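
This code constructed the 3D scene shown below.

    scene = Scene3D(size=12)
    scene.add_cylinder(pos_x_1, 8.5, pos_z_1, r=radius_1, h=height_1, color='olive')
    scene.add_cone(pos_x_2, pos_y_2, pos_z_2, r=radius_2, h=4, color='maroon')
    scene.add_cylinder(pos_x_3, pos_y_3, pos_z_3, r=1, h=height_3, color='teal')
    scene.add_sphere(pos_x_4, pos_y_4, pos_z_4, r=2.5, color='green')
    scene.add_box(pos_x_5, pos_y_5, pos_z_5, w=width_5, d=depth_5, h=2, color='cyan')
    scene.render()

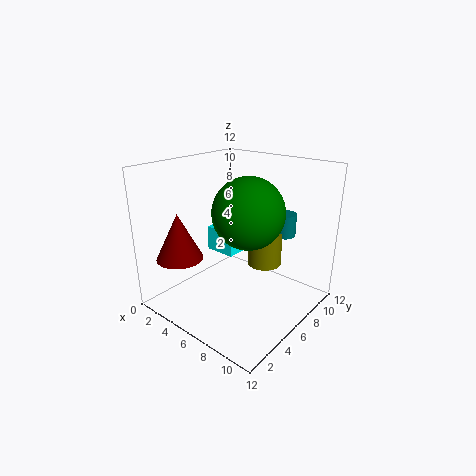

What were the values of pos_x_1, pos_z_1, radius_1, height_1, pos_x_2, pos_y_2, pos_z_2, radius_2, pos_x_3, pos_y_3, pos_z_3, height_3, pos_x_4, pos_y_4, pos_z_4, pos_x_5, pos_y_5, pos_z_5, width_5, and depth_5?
pos_x_1 = 7
pos_z_1 = 3
radius_1 = 1.5
height_1 = 3
pos_x_2 = 2
pos_y_2 = 3
pos_z_2 = 4
radius_2 = 2
pos_x_3 = 8
pos_y_3 = 10
pos_z_3 = 5.5
height_3 = 2
pos_x_4 = 9
pos_y_4 = 3.5
pos_z_4 = 9.5
pos_x_5 = 4
pos_y_5 = 4.5
pos_z_5 = 5
width_5 = 2.5
depth_5 = 2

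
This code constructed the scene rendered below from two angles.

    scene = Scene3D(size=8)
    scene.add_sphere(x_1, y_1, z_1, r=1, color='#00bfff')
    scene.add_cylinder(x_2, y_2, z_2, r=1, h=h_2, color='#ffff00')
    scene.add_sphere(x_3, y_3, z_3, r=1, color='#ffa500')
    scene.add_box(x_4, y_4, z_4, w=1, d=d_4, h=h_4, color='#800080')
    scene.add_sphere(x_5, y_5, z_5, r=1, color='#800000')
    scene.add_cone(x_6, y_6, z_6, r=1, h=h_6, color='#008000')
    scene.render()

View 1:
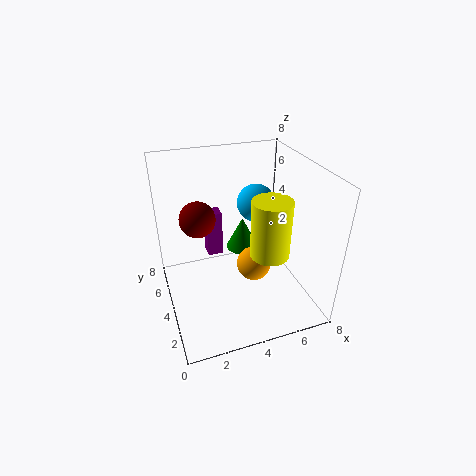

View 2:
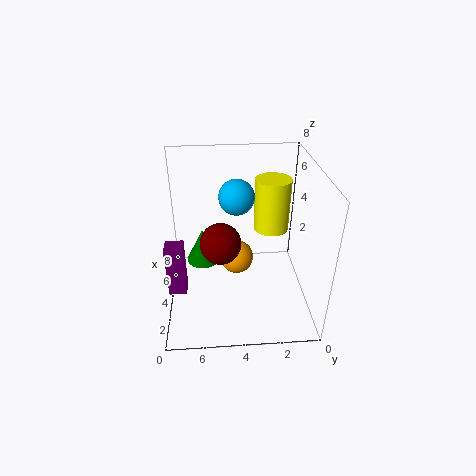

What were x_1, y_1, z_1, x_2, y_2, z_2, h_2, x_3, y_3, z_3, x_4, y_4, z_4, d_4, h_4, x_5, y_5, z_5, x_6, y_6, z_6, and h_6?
x_1 = 5; y_1 = 4; z_1 = 6; x_2 = 5; y_2 = 2; z_2 = 4; h_2 = 3; x_3 = 5; y_3 = 4; z_3 = 2; x_4 = 3; y_4 = 7; z_4 = 1; d_4 = 1; h_4 = 3; x_5 = 2; y_5 = 5; z_5 = 5; x_6 = 5; y_6 = 6; z_6 = 2; h_6 = 2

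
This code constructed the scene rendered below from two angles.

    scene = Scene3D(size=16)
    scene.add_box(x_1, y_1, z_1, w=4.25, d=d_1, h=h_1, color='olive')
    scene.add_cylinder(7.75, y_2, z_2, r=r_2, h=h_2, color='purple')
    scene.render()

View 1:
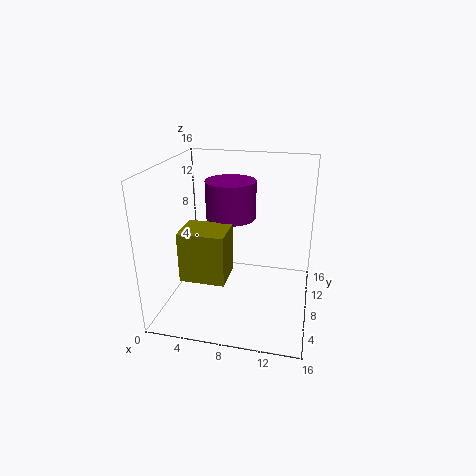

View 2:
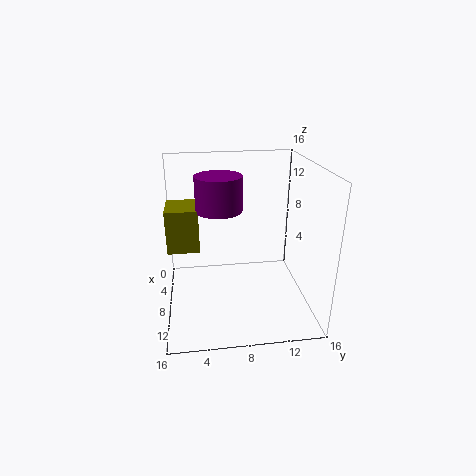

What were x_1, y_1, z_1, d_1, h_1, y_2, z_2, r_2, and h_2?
x_1 = 4.25; y_1 = 0.25; z_1 = 6.75; d_1 = 3.5; h_1 = 4.75; y_2 = 6; z_2 = 11.25; r_2 = 2.5; h_2 = 3.75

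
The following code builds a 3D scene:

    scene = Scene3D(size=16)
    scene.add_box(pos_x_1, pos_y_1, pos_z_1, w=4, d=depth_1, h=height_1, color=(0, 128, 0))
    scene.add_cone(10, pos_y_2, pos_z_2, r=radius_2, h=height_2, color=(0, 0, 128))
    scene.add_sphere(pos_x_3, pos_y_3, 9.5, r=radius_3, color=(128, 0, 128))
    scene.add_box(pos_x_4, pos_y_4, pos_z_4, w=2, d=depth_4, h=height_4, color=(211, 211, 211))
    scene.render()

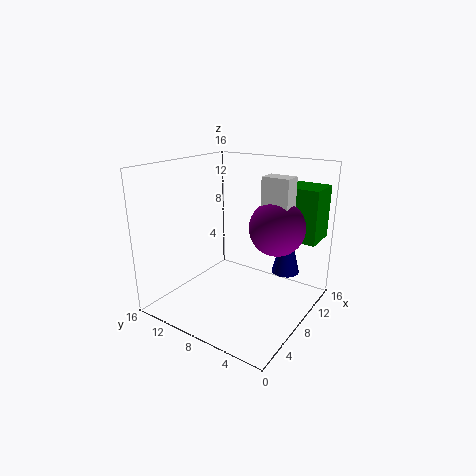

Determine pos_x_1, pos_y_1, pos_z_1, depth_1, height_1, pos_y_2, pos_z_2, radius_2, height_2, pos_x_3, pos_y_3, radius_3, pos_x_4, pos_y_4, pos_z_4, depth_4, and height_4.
pos_x_1 = 11.5
pos_y_1 = 0.5
pos_z_1 = 7.5
depth_1 = 4
height_1 = 6
pos_y_2 = 3
pos_z_2 = 4.5
radius_2 = 1.5
height_2 = 6
pos_x_3 = 9.5
pos_y_3 = 4
radius_3 = 3
pos_x_4 = 8.5
pos_y_4 = 2.5
pos_z_4 = 9.5
depth_4 = 3
height_4 = 5.5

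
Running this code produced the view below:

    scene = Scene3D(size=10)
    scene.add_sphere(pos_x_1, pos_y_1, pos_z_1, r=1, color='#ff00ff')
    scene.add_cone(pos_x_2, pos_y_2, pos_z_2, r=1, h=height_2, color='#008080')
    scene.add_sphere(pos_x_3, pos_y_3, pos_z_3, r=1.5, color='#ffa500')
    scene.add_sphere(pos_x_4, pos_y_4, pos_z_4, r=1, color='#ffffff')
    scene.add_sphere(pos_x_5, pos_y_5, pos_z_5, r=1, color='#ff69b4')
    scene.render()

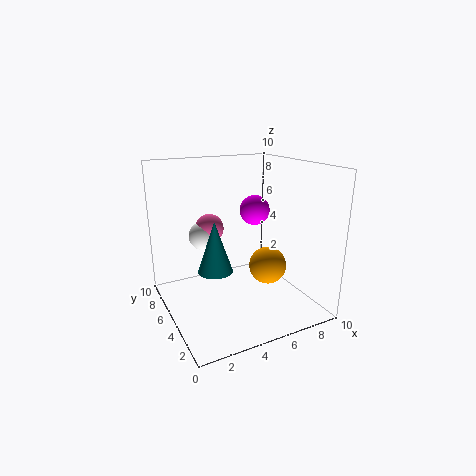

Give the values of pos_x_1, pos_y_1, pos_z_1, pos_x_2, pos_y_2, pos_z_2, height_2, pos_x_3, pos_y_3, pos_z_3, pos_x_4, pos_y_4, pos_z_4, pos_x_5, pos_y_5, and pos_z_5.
pos_x_1 = 6
pos_y_1 = 4.5
pos_z_1 = 7
pos_x_2 = 2
pos_y_2 = 2
pos_z_2 = 4.5
height_2 = 3
pos_x_3 = 8.5
pos_y_3 = 6.5
pos_z_3 = 1.5
pos_x_4 = 3
pos_y_4 = 6.5
pos_z_4 = 5
pos_x_5 = 3.5
pos_y_5 = 6.5
pos_z_5 = 5.5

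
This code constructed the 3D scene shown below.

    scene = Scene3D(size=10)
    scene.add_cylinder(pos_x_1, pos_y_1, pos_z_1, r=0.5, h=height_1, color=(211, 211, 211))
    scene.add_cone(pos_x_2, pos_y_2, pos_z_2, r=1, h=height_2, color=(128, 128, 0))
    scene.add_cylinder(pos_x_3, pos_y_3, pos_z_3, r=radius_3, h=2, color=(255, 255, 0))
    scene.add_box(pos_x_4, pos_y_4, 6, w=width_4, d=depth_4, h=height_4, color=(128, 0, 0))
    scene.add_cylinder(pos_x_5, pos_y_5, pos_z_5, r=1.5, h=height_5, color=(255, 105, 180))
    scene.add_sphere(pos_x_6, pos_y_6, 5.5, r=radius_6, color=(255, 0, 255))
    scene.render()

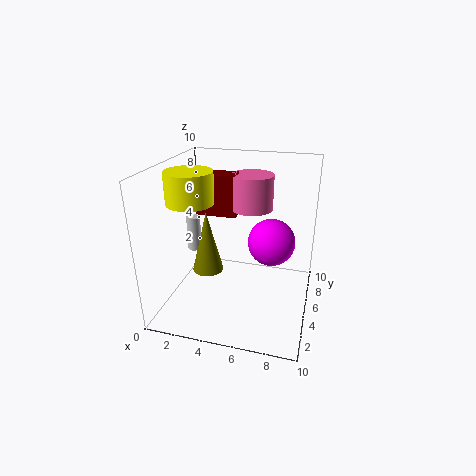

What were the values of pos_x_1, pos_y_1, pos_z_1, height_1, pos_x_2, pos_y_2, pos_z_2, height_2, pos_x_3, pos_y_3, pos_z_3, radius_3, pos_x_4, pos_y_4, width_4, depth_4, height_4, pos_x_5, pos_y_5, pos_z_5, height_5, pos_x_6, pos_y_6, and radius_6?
pos_x_1 = 1.5; pos_y_1 = 5.5; pos_z_1 = 3.5; height_1 = 2.5; pos_x_2 = 3.5; pos_y_2 = 3; pos_z_2 = 3.5; height_2 = 4; pos_x_3 = 2.5; pos_y_3 = 3; pos_z_3 = 8; radius_3 = 1.5; pos_x_4 = 1.5; pos_y_4 = 6; width_4 = 3; depth_4 = 1.5; height_4 = 3; pos_x_5 = 5.5; pos_y_5 = 7; pos_z_5 = 6.5; height_5 = 2.5; pos_x_6 = 7.5; pos_y_6 = 4; radius_6 = 1.5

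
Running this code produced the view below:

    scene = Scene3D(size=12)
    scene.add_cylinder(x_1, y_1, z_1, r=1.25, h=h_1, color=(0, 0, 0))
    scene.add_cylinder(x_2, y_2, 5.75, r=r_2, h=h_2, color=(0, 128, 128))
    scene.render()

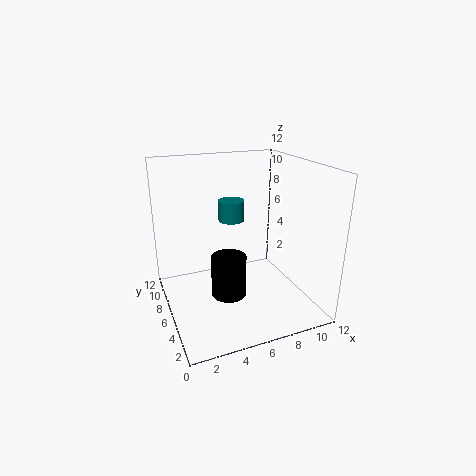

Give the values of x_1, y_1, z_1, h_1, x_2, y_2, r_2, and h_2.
x_1 = 3.75; y_1 = 2.25; z_1 = 3.5; h_1 = 3; x_2 = 7.25; y_2 = 10.75; r_2 = 1.25; h_2 = 2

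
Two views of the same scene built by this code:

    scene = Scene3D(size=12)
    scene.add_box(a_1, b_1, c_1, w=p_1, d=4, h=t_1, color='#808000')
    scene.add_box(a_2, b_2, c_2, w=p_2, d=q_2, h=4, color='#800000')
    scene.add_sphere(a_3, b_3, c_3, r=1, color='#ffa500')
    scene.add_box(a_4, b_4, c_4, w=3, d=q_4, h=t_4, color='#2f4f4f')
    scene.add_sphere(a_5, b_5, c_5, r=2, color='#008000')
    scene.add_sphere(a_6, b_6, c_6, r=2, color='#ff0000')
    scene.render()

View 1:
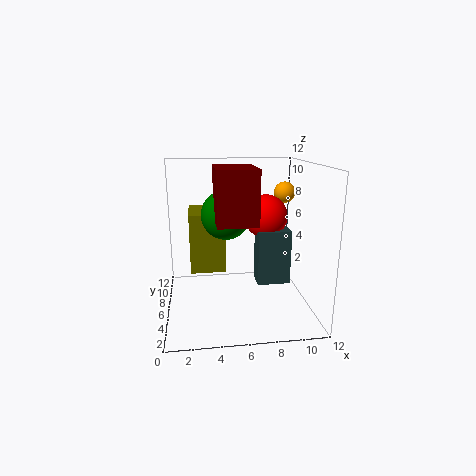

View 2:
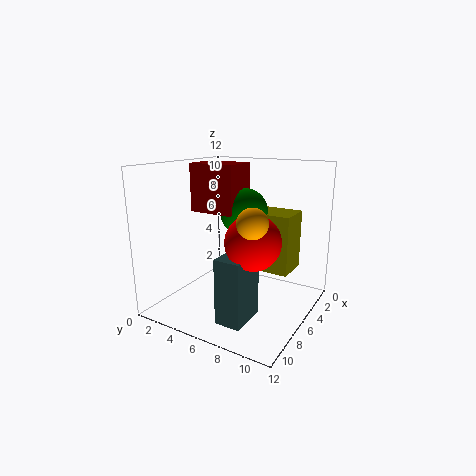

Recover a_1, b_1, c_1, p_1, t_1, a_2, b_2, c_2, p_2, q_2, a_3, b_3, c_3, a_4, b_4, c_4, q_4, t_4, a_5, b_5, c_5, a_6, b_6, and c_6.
a_1 = 2
b_1 = 6
c_1 = 3
p_1 = 3
t_1 = 5
a_2 = 4
b_2 = 2
c_2 = 8
p_2 = 3
q_2 = 4
a_3 = 11
b_3 = 10
c_3 = 9
a_4 = 8
b_4 = 7
c_4 = 1
q_4 = 2
t_4 = 5
a_5 = 5
b_5 = 6
c_5 = 8
a_6 = 9
b_6 = 9
c_6 = 7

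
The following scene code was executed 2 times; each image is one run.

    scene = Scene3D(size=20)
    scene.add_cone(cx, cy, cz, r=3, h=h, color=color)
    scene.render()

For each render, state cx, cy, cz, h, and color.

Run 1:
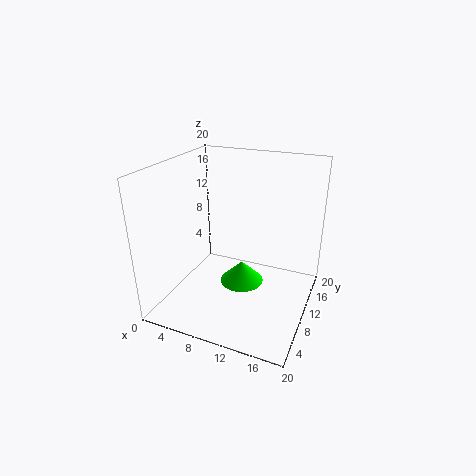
cx = 11
cy = 9
cz = 4
h = 3
color = 'lime'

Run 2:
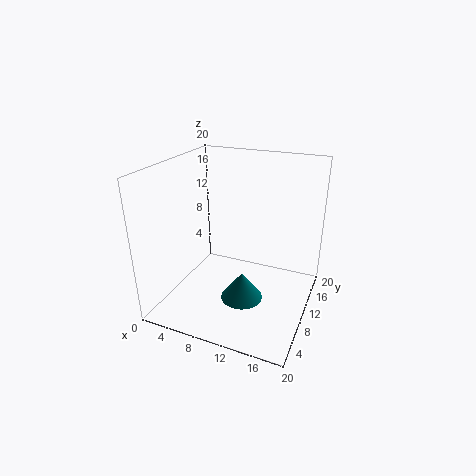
cx = 11
cy = 9
cz = 1
h = 4
color = 'teal'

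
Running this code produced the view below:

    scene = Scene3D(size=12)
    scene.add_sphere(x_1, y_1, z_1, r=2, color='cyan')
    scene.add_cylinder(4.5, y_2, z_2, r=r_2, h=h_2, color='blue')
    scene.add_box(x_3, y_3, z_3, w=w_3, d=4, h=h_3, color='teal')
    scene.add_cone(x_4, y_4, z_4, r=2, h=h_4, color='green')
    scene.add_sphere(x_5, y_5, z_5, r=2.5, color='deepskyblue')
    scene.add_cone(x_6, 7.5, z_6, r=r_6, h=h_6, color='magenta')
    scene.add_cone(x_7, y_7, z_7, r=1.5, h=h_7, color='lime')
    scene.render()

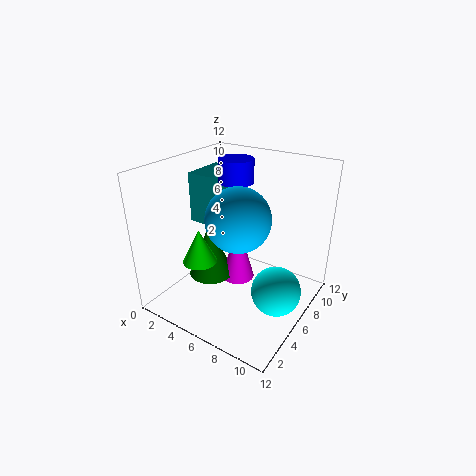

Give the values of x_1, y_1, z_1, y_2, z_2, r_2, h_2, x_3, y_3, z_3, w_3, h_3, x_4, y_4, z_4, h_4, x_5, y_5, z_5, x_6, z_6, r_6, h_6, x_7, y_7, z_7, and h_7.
x_1 = 10
y_1 = 5.5
z_1 = 2.5
y_2 = 8
z_2 = 10
r_2 = 1.5
h_2 = 2
x_3 = 0.5
y_3 = 6.5
z_3 = 6
w_3 = 2.5
h_3 = 4.5
x_4 = 3
y_4 = 6
z_4 = 1.5
h_4 = 5
x_5 = 7
y_5 = 4.5
z_5 = 8.5
x_6 = 5
z_6 = 1
r_6 = 1.5
h_6 = 5.5
x_7 = 3
y_7 = 4.5
z_7 = 3.5
h_7 = 3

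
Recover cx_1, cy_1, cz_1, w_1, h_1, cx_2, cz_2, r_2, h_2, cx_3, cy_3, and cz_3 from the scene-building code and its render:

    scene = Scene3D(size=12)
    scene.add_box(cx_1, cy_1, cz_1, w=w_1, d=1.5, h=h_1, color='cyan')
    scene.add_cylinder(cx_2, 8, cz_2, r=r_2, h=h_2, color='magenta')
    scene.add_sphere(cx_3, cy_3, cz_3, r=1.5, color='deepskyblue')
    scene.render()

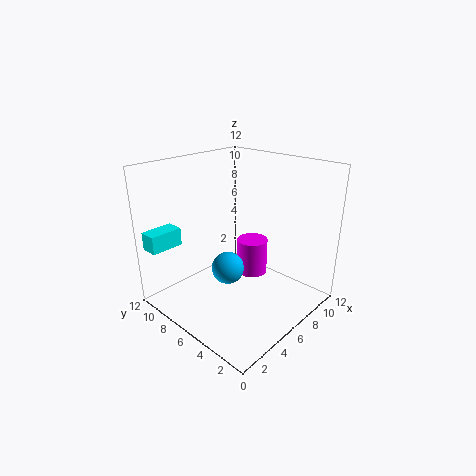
cx_1 = 0.25; cy_1 = 9.75; cz_1 = 5.25; w_1 = 2.75; h_1 = 1.5; cx_2 = 10.25; cz_2 = 0.25; r_2 = 1.5; h_2 = 3.5; cx_3 = 6.75; cy_3 = 8; cz_3 = 2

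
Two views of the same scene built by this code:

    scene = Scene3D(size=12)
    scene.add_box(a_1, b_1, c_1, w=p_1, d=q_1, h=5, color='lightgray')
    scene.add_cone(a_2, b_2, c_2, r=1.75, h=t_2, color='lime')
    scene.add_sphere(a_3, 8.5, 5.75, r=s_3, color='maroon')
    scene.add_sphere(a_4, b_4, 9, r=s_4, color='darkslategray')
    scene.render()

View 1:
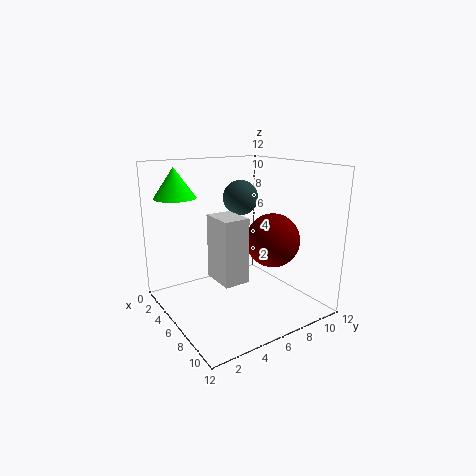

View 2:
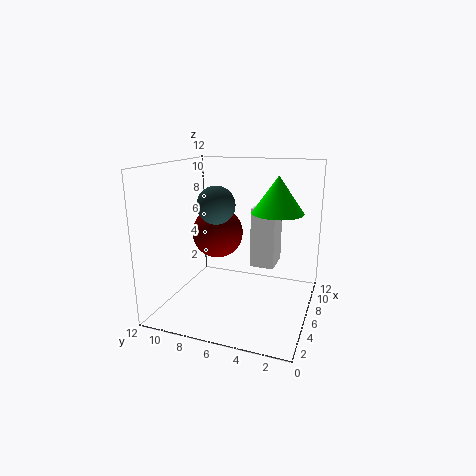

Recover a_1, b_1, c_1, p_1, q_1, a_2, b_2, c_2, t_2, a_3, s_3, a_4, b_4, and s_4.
a_1 = 6.25, b_1 = 3, c_1 = 3.5, p_1 = 2.75, q_1 = 2, a_2 = 2.75, b_2 = 2, c_2 = 9.25, t_2 = 2.5, a_3 = 7.5, s_3 = 2.25, a_4 = 4.5, b_4 = 7.25, s_4 = 1.5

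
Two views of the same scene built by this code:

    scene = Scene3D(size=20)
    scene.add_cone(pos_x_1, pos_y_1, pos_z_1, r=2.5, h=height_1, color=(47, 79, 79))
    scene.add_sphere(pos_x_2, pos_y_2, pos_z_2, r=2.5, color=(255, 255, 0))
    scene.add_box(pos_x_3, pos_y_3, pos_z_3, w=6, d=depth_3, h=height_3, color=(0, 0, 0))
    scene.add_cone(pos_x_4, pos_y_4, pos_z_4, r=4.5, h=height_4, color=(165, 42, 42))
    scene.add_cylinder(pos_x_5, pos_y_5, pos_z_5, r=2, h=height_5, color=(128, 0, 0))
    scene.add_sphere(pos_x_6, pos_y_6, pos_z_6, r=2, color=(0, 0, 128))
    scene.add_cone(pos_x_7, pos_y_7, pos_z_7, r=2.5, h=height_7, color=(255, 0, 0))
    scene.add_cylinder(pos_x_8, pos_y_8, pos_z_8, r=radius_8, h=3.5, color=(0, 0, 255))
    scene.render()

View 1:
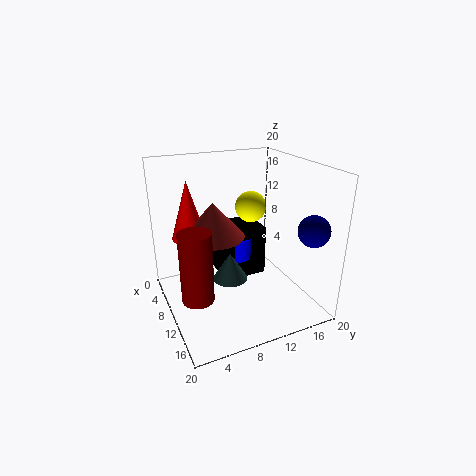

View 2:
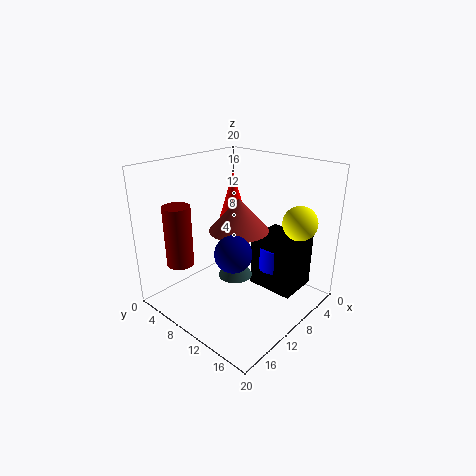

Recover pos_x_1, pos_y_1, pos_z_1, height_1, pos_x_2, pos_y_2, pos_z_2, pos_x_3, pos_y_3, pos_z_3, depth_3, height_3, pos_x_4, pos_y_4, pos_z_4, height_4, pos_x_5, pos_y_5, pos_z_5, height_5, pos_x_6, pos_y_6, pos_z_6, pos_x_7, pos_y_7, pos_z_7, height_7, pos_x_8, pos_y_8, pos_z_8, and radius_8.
pos_x_1 = 9.5; pos_y_1 = 9; pos_z_1 = 3.5; height_1 = 4; pos_x_2 = 3; pos_y_2 = 15.5; pos_z_2 = 11.5; pos_x_3 = 0.5; pos_y_3 = 9.5; pos_z_3 = 1; depth_3 = 7; height_3 = 8; pos_x_4 = 7; pos_y_4 = 7.5; pos_z_4 = 9.5; height_4 = 5; pos_x_5 = 14.5; pos_y_5 = 2.5; pos_z_5 = 5; height_5 = 9; pos_x_6 = 18; pos_y_6 = 16.5; pos_z_6 = 13; pos_x_7 = 5; pos_y_7 = 4.5; pos_z_7 = 9; height_7 = 8.5; pos_x_8 = 5; pos_y_8 = 12.5; pos_z_8 = 4; radius_8 = 2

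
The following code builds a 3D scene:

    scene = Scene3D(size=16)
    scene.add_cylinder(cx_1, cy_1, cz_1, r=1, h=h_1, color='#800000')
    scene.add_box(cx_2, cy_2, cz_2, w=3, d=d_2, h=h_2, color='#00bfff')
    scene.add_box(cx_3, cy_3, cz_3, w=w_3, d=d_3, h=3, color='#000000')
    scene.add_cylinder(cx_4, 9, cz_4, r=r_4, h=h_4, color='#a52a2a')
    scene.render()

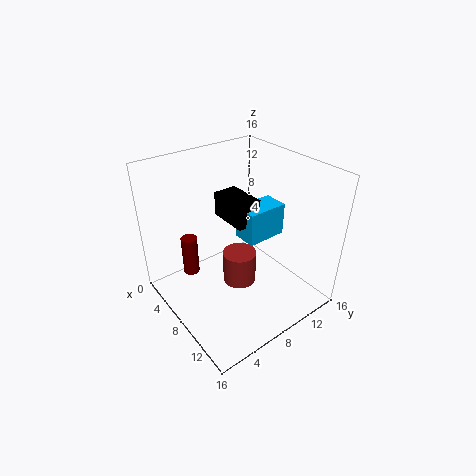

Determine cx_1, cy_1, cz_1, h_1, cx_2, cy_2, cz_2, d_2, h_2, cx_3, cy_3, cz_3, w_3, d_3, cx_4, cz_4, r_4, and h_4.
cx_1 = 2
cy_1 = 5
cz_1 = 1
h_1 = 5
cx_2 = 5
cy_2 = 10
cz_2 = 6
d_2 = 5
h_2 = 4
cx_3 = 2
cy_3 = 9
cz_3 = 8
w_3 = 5
d_3 = 3
cx_4 = 7
cz_4 = 1
r_4 = 2
h_4 = 4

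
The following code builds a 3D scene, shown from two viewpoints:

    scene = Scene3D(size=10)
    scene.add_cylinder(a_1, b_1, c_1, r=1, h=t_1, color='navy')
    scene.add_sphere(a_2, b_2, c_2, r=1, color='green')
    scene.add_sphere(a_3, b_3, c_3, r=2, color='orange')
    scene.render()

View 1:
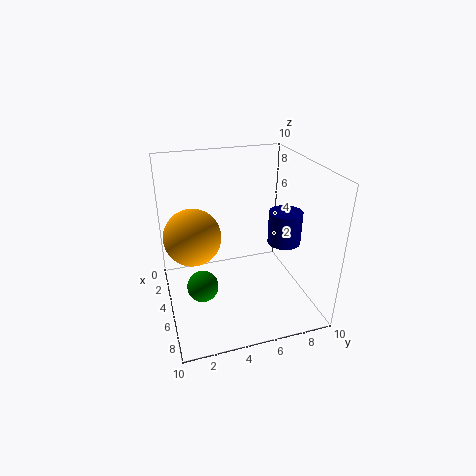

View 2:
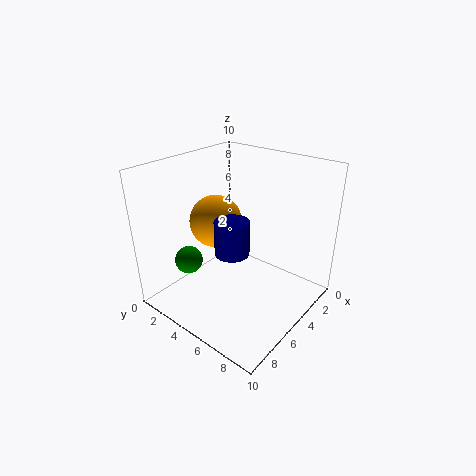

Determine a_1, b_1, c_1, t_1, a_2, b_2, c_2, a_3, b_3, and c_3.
a_1 = 8; b_1 = 7; c_1 = 6; t_1 = 2; a_2 = 7; b_2 = 2; c_2 = 3; a_3 = 4; b_3 = 2; c_3 = 5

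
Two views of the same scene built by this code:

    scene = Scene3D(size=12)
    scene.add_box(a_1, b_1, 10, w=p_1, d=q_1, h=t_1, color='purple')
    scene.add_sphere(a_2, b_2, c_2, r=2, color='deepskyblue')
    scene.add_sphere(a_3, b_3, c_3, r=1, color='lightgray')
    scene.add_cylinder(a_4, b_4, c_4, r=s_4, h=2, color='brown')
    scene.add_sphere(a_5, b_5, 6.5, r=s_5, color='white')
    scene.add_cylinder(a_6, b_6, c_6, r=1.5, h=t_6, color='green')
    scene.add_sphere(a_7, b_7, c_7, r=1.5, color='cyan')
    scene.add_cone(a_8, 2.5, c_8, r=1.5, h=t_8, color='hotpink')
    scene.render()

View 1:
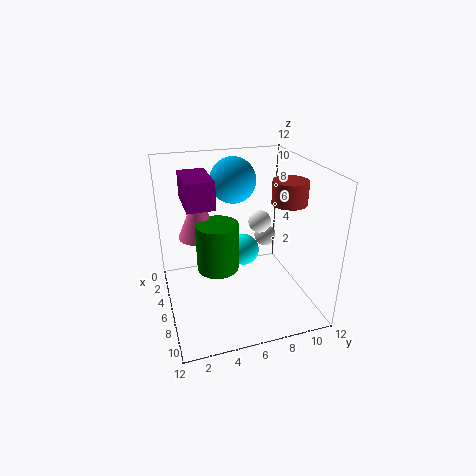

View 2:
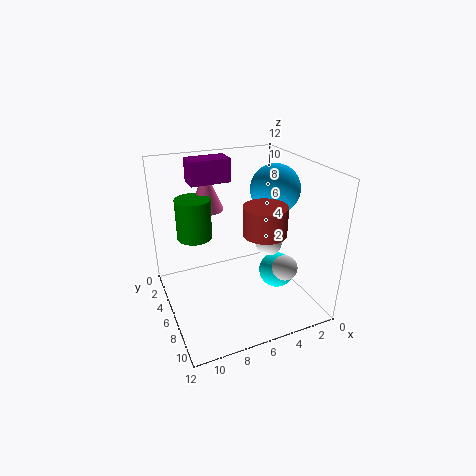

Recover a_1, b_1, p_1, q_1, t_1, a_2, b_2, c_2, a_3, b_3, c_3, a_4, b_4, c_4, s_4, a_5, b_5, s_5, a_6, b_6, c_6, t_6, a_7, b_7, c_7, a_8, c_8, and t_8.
a_1 = 5.5
b_1 = 1.5
p_1 = 3.5
q_1 = 2
t_1 = 2
a_2 = 3
b_2 = 6.5
c_2 = 10
a_3 = 3.5
b_3 = 9.5
c_3 = 4.5
a_4 = 6
b_4 = 10.5
c_4 = 8.5
s_4 = 1.5
a_5 = 4.5
b_5 = 8.5
s_5 = 1
a_6 = 9
b_6 = 3.5
c_6 = 5.5
t_6 = 3.5
a_7 = 3
b_7 = 7.5
c_7 = 3
a_8 = 7.5
c_8 = 7.5
t_8 = 3.5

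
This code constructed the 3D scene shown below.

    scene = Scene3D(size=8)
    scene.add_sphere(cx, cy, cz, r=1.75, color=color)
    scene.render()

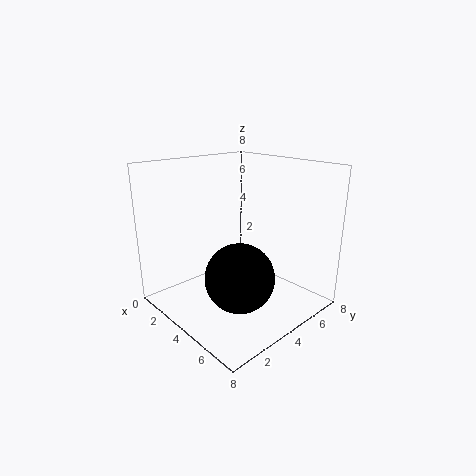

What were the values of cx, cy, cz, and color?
cx = 5.75, cy = 2.5, cz = 2.75, color = 'black'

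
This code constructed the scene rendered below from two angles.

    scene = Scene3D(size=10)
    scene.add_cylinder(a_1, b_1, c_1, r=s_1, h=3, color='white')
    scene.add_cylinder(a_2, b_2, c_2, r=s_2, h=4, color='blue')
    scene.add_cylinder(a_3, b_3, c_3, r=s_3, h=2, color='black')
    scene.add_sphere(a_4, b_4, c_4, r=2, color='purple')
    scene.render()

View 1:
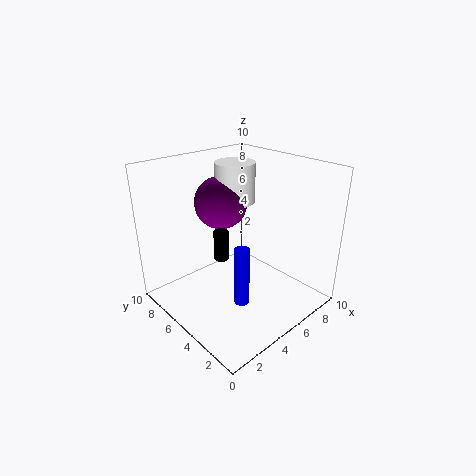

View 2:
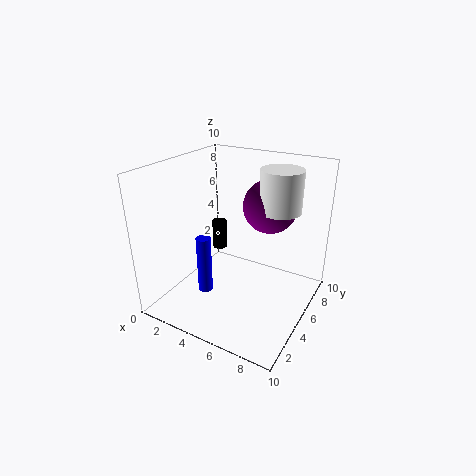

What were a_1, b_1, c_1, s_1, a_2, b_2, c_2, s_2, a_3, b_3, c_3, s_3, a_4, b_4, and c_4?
a_1 = 7
b_1 = 7.5
c_1 = 6.5
s_1 = 1.5
a_2 = 3.5
b_2 = 3
c_2 = 1.5
s_2 = 0.5
a_3 = 3.5
b_3 = 5
c_3 = 4
s_3 = 0.5
a_4 = 6
b_4 = 8
c_4 = 6.5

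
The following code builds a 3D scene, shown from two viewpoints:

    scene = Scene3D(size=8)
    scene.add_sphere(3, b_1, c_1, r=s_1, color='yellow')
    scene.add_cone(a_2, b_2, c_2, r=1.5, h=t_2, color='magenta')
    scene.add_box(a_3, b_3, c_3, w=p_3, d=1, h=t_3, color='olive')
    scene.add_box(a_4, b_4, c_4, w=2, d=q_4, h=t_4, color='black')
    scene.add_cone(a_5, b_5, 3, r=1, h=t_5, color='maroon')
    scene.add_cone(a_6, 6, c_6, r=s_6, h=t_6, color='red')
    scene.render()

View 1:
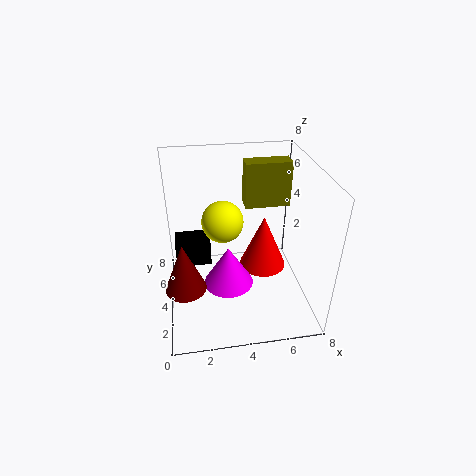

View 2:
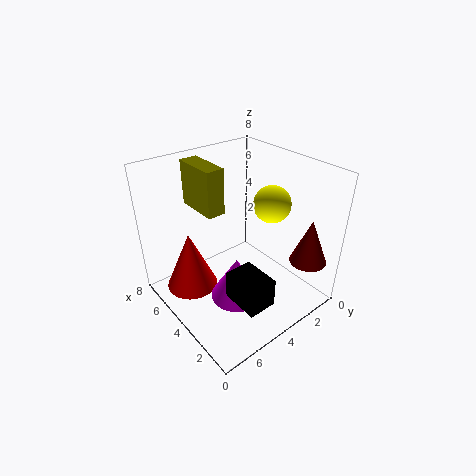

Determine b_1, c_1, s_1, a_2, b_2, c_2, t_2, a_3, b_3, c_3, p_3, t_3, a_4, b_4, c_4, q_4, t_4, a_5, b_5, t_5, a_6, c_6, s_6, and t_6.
b_1 = 2.5; c_1 = 6; s_1 = 1; a_2 = 3.5; b_2 = 4.5; c_2 = 0.5; t_2 = 2.5; a_3 = 4.5; b_3 = 4.5; c_3 = 5.5; p_3 = 2.5; t_3 = 2.5; a_4 = 0.5; b_4 = 4.5; c_4 = 2; q_4 = 1.5; t_4 = 1.5; a_5 = 1; b_5 = 1.5; t_5 = 2.5; a_6 = 6; c_6 = 0.5; s_6 = 1.5; t_6 = 3.5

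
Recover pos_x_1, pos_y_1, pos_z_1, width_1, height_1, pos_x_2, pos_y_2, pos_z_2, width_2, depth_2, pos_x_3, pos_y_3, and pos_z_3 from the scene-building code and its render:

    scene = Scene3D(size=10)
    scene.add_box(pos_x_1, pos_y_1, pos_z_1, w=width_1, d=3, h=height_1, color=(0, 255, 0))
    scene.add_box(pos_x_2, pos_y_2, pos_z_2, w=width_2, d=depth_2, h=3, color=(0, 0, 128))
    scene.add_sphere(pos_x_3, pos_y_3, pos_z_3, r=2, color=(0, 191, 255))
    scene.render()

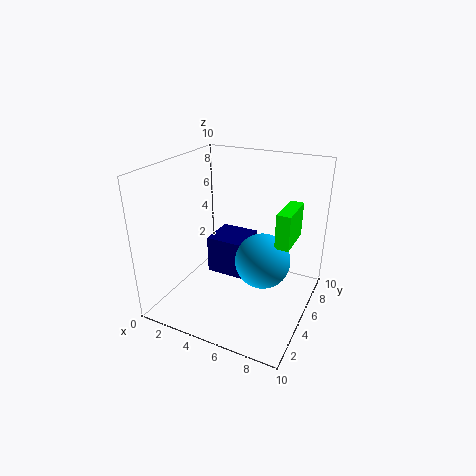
pos_x_1 = 7.5; pos_y_1 = 5.5; pos_z_1 = 4.5; width_1 = 1; height_1 = 2.5; pos_x_2 = 1.5; pos_y_2 = 6.5; pos_z_2 = 0.5; width_2 = 3; depth_2 = 3; pos_x_3 = 6.5; pos_y_3 = 6; pos_z_3 = 3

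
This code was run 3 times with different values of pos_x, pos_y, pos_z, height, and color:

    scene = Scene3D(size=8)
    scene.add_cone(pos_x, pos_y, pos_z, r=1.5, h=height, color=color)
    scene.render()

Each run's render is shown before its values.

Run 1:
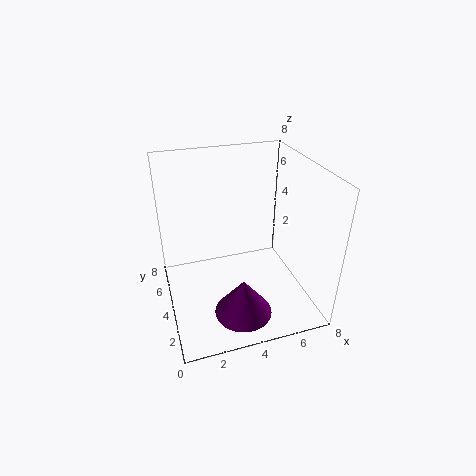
pos_x = 3.5
pos_y = 1.5
pos_z = 1
height = 2
color = 'purple'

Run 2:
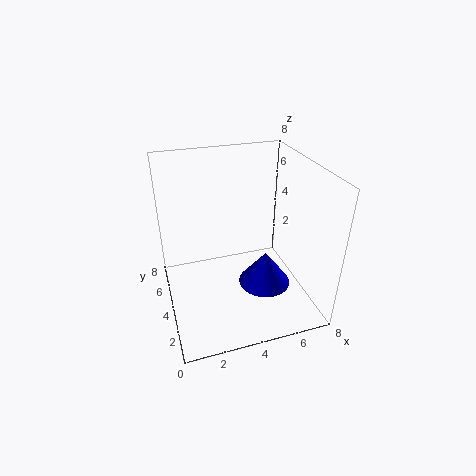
pos_x = 5.5
pos_y = 3.5
pos_z = 1
height = 2
color = 'blue'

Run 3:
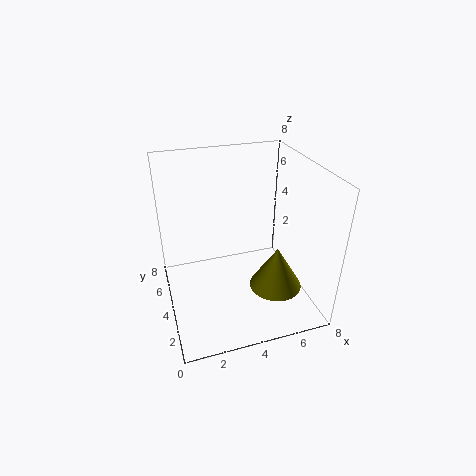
pos_x = 6
pos_y = 3
pos_z = 1
height = 2.5
color = 'olive'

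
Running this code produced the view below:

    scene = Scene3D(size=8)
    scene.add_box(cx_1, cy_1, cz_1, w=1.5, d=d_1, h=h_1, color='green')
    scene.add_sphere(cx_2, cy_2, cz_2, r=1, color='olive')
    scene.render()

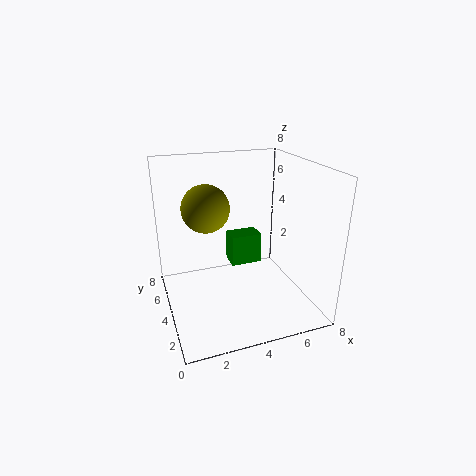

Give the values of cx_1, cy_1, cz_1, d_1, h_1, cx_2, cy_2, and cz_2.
cx_1 = 3
cy_1 = 2
cz_1 = 3.5
d_1 = 1
h_1 = 1.5
cx_2 = 1.5
cy_2 = 1
cz_2 = 7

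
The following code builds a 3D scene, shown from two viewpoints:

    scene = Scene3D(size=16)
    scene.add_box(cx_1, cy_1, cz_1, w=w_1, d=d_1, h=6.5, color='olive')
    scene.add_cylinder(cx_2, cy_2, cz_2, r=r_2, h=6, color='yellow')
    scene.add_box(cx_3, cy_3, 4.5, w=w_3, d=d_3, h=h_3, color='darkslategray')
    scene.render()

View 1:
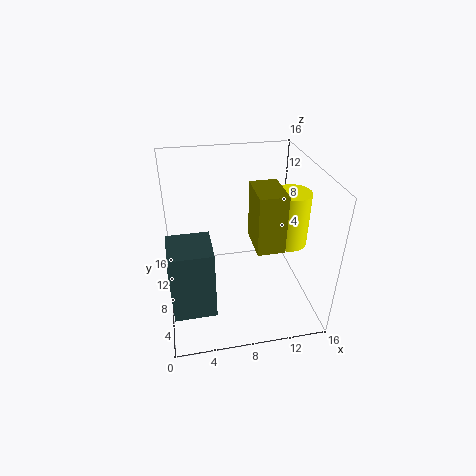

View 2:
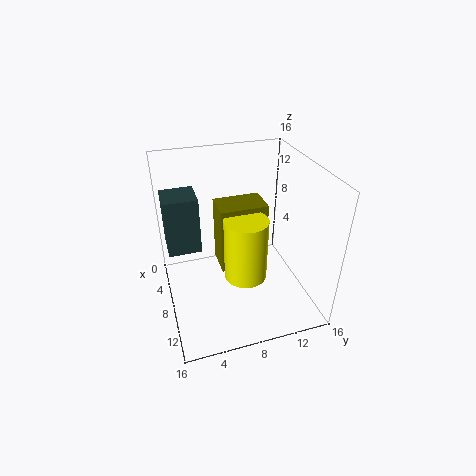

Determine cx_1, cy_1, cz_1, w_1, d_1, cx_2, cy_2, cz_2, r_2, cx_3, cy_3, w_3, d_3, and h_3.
cx_1 = 9.5, cy_1 = 5, cz_1 = 7.5, w_1 = 3, d_1 = 4.5, cx_2 = 13.5, cy_2 = 7, cz_2 = 7.5, r_2 = 2, cx_3 = 0.5, cy_3 = 0.5, w_3 = 4, d_3 = 4, h_3 = 7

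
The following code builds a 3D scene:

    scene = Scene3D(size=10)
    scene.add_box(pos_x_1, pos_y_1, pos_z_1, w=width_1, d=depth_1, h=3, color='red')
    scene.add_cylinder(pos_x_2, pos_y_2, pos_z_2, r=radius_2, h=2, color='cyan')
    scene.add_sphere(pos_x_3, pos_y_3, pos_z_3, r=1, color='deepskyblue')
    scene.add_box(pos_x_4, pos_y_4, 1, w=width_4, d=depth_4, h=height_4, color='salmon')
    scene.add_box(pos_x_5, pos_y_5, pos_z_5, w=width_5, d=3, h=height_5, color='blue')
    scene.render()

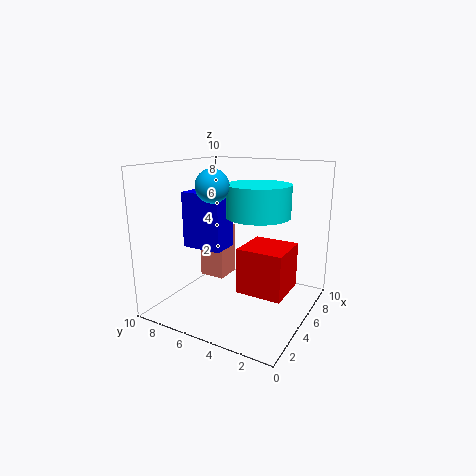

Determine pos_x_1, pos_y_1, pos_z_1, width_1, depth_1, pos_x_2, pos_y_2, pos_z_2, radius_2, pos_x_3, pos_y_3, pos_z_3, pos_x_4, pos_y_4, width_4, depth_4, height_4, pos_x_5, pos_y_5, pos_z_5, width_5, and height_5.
pos_x_1 = 3
pos_y_1 = 1
pos_z_1 = 2
width_1 = 3
depth_1 = 3
pos_x_2 = 4
pos_y_2 = 3
pos_z_2 = 7
radius_2 = 2
pos_x_3 = 2
pos_y_3 = 5
pos_z_3 = 9
pos_x_4 = 6
pos_y_4 = 7
width_4 = 2
depth_4 = 2
height_4 = 4
pos_x_5 = 4
pos_y_5 = 6
pos_z_5 = 4
width_5 = 2
height_5 = 4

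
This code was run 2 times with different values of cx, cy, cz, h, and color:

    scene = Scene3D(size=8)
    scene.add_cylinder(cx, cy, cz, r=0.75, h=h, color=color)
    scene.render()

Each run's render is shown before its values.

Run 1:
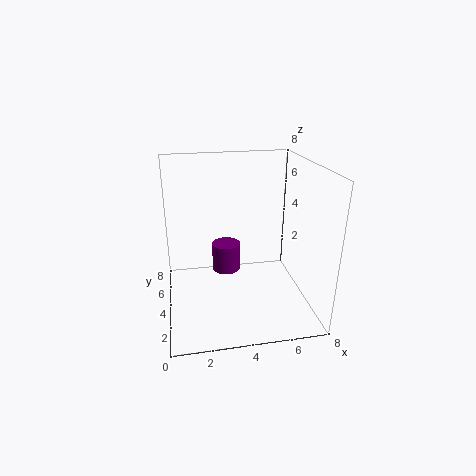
cx = 3.25
cy = 3.5
cz = 2.5
h = 1.5
color = 'purple'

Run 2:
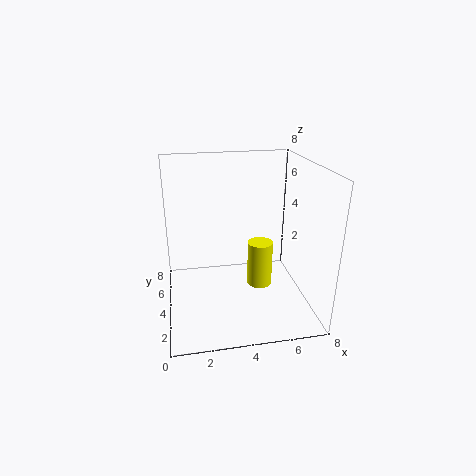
cx = 5.5
cy = 4.75
cz = 0.5
h = 2.75
color = 'yellow'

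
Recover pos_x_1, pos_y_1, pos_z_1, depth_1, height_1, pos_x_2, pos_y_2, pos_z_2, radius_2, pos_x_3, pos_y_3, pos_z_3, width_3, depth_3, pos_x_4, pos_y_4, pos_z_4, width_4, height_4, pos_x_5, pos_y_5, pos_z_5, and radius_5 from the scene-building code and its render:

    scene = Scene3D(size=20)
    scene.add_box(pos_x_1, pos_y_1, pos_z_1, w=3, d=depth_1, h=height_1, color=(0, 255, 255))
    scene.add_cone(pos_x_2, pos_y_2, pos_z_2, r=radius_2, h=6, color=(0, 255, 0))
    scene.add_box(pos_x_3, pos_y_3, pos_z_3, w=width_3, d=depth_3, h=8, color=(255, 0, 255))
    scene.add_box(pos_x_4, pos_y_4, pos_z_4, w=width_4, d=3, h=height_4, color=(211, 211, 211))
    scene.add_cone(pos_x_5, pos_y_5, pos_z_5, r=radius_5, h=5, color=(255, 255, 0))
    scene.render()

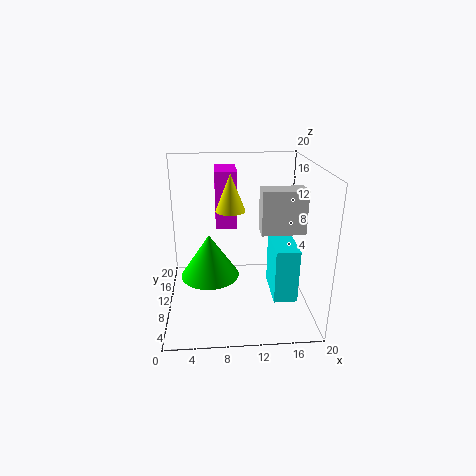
pos_x_1 = 14, pos_y_1 = 3, pos_z_1 = 4, depth_1 = 6, height_1 = 7, pos_x_2 = 6, pos_y_2 = 9, pos_z_2 = 5, radius_2 = 4, pos_x_3 = 7, pos_y_3 = 11, pos_z_3 = 11, width_3 = 3, depth_3 = 5, pos_x_4 = 13, pos_y_4 = 8, pos_z_4 = 11, width_4 = 6, height_4 = 6, pos_x_5 = 9, pos_y_5 = 10, pos_z_5 = 14, radius_5 = 2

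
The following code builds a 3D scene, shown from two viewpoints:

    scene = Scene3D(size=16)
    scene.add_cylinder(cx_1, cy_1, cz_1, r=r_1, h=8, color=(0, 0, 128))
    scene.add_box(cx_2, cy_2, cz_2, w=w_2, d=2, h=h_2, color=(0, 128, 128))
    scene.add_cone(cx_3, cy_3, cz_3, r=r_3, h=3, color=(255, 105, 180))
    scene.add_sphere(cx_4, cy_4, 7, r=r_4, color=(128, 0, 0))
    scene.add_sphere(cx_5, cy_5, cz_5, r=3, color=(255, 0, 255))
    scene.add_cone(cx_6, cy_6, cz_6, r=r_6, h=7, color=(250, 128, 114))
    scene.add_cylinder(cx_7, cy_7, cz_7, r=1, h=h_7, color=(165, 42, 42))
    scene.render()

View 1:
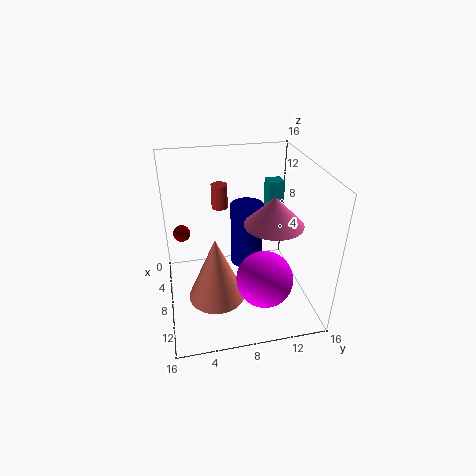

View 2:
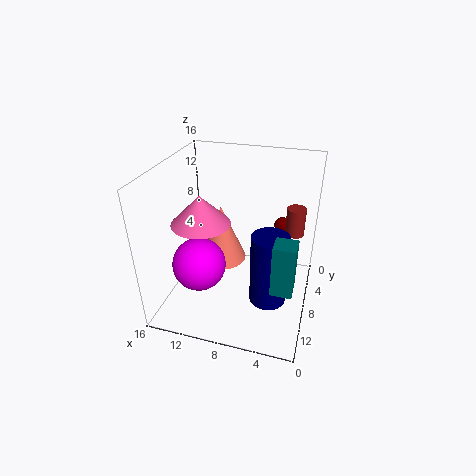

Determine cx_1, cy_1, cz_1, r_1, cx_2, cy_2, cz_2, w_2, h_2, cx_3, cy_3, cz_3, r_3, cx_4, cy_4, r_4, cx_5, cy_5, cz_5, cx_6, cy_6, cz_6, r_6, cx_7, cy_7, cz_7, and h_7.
cx_1 = 4
cy_1 = 10
cz_1 = 2
r_1 = 2
cx_2 = 1
cy_2 = 13
cz_2 = 7
w_2 = 2
h_2 = 5
cx_3 = 11
cy_3 = 11
cz_3 = 11
r_3 = 3
cx_4 = 4
cy_4 = 2
r_4 = 1
cx_5 = 12
cy_5 = 10
cz_5 = 5
cx_6 = 11
cy_6 = 5
cz_6 = 3
r_6 = 3
cx_7 = 2
cy_7 = 7
cz_7 = 9
h_7 = 3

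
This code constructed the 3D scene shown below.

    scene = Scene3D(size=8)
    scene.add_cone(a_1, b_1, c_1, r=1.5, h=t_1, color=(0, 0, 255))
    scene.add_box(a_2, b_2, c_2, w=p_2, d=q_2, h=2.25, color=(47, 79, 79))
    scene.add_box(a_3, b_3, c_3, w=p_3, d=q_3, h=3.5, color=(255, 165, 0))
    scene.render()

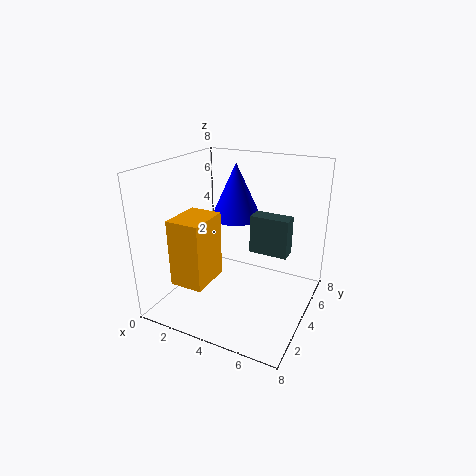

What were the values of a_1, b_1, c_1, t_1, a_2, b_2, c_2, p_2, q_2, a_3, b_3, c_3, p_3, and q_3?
a_1 = 3; b_1 = 5.75; c_1 = 4.5; t_1 = 3.25; a_2 = 4.25; b_2 = 5; c_2 = 2.75; p_2 = 2.25; q_2 = 1; a_3 = 1.75; b_3 = 0.75; c_3 = 2.25; p_3 = 1.75; q_3 = 2.25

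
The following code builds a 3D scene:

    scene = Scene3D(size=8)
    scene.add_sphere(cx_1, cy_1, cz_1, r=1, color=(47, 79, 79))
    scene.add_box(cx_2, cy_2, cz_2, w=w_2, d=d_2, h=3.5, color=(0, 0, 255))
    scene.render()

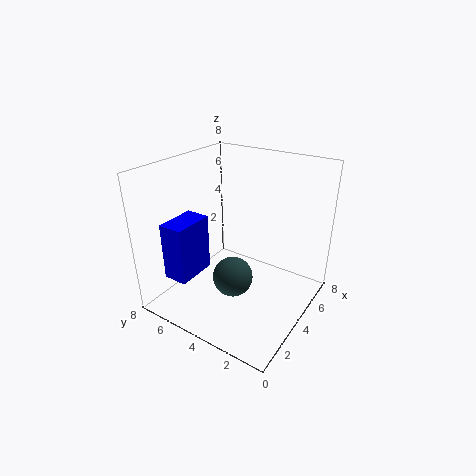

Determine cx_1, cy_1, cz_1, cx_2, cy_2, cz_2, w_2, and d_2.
cx_1 = 2; cy_1 = 3; cz_1 = 3; cx_2 = 2; cy_2 = 6.5; cz_2 = 1; w_2 = 2.5; d_2 = 1.5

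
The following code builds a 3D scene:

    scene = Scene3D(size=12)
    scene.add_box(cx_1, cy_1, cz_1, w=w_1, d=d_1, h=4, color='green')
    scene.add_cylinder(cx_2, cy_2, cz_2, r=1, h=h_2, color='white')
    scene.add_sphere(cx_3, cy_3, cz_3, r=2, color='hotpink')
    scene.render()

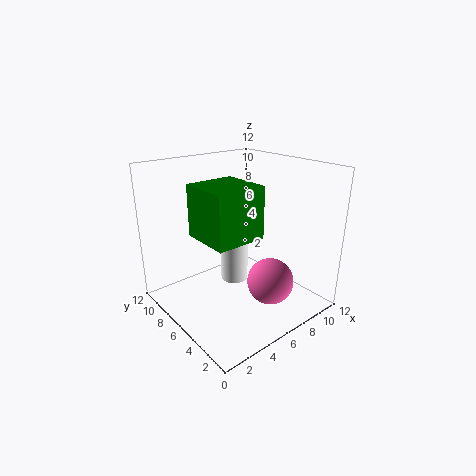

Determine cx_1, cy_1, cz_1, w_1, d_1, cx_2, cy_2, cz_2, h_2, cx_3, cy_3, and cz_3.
cx_1 = 2; cy_1 = 3; cz_1 = 7; w_1 = 4; d_1 = 4; cx_2 = 4; cy_2 = 4; cz_2 = 4; h_2 = 4; cx_3 = 8; cy_3 = 4; cz_3 = 2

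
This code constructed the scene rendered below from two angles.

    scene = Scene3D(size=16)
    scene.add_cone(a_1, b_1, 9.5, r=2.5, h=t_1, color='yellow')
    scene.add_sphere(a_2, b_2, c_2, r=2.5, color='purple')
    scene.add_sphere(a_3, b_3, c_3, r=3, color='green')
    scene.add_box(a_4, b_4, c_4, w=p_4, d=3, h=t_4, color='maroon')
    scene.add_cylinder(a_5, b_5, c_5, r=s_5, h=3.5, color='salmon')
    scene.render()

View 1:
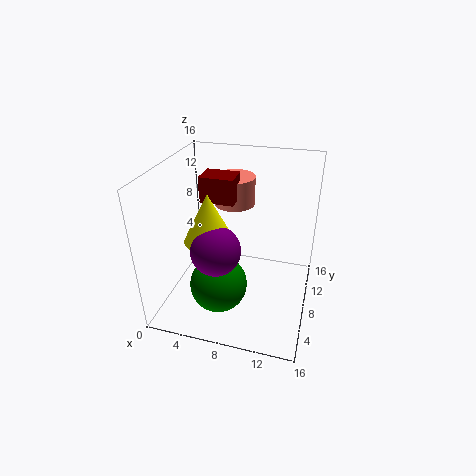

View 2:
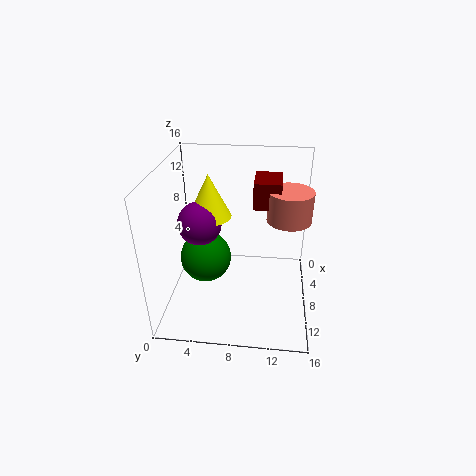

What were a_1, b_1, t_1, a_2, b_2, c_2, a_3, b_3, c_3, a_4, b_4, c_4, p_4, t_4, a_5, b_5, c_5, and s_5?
a_1 = 6; b_1 = 4.5; t_1 = 5; a_2 = 7; b_2 = 3.5; c_2 = 9; a_3 = 7; b_3 = 4; c_3 = 4.5; a_4 = 3; b_4 = 9.5; c_4 = 11; p_4 = 4; t_4 = 3; a_5 = 6; b_5 = 13.5; c_5 = 9.5; s_5 = 2.5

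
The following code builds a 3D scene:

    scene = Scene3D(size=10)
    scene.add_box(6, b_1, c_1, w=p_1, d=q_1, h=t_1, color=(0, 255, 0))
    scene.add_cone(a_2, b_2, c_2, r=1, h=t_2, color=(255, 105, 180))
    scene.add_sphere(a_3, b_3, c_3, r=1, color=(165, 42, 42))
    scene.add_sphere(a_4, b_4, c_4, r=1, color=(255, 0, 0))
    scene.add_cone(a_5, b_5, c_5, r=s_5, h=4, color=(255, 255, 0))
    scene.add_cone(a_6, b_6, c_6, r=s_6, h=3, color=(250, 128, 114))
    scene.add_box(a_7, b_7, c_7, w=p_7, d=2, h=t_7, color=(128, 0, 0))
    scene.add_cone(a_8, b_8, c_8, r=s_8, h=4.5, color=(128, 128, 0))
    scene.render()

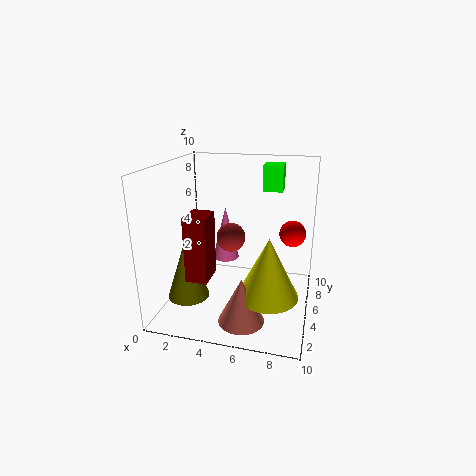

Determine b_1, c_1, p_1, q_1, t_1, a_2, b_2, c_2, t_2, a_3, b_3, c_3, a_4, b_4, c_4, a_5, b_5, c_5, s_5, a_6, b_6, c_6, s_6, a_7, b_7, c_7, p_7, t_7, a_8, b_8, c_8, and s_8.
b_1 = 8.5, c_1 = 7.5, p_1 = 1.5, q_1 = 1.5, t_1 = 2, a_2 = 3.5, b_2 = 7, c_2 = 2.5, t_2 = 4, a_3 = 4.5, b_3 = 5, c_3 = 5, a_4 = 8.5, b_4 = 8, c_4 = 4.5, a_5 = 7.5, b_5 = 3, c_5 = 2, s_5 = 2, a_6 = 6, b_6 = 2, c_6 = 0.5, s_6 = 1.5, a_7 = 2, b_7 = 2.5, c_7 = 2.5, p_7 = 1.5, t_7 = 4.5, a_8 = 1.5, b_8 = 4, c_8 = 0.5, s_8 = 1.5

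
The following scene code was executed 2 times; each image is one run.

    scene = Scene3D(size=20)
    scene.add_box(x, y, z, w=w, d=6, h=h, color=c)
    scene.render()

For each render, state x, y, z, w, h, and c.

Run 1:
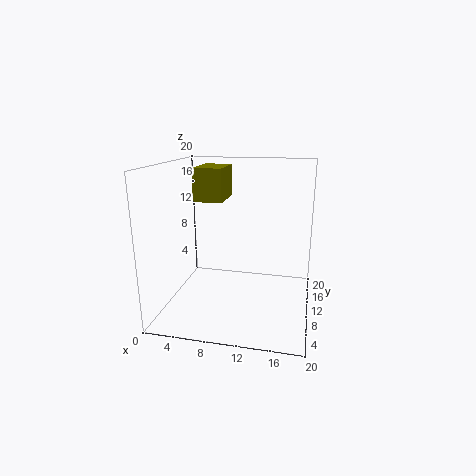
x = 4; y = 9; z = 15; w = 4; h = 4.5; c = 'olive'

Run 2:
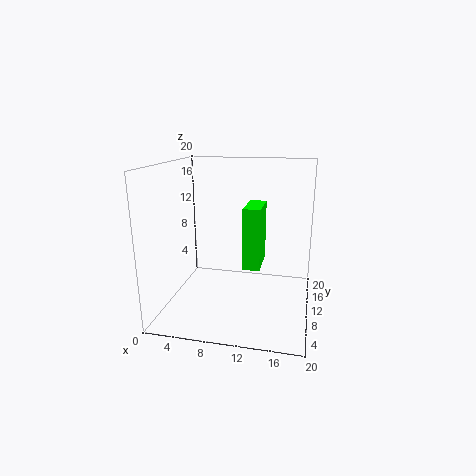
x = 10.5; y = 10.5; z = 5; w = 2.5; h = 9; c = 'lime'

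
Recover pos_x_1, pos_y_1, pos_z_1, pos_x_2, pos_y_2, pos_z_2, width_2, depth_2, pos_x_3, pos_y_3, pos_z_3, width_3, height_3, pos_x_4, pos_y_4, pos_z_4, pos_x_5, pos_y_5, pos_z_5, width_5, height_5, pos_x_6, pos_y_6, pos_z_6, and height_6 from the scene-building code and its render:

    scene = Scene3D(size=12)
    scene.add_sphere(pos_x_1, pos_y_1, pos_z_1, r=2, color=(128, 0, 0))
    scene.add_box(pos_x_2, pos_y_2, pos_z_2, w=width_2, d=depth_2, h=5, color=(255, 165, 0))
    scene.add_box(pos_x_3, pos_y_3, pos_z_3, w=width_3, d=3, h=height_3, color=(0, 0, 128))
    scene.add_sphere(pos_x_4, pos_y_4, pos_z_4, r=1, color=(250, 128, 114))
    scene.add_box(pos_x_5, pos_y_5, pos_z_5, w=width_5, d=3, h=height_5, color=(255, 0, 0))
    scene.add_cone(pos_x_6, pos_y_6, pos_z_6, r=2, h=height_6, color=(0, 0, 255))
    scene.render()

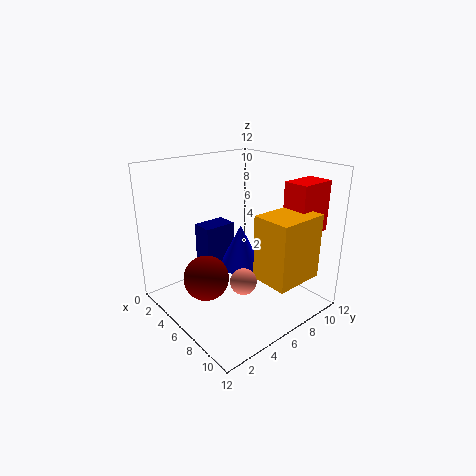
pos_x_1 = 4, pos_y_1 = 4, pos_z_1 = 2, pos_x_2 = 9, pos_y_2 = 5, pos_z_2 = 4, width_2 = 3, depth_2 = 4, pos_x_3 = 1, pos_y_3 = 5, pos_z_3 = 2, width_3 = 2, height_3 = 4, pos_x_4 = 9, pos_y_4 = 4, pos_z_4 = 4, pos_x_5 = 9, pos_y_5 = 8, pos_z_5 = 7, width_5 = 2, height_5 = 4, pos_x_6 = 4, pos_y_6 = 8, pos_z_6 = 2, height_6 = 4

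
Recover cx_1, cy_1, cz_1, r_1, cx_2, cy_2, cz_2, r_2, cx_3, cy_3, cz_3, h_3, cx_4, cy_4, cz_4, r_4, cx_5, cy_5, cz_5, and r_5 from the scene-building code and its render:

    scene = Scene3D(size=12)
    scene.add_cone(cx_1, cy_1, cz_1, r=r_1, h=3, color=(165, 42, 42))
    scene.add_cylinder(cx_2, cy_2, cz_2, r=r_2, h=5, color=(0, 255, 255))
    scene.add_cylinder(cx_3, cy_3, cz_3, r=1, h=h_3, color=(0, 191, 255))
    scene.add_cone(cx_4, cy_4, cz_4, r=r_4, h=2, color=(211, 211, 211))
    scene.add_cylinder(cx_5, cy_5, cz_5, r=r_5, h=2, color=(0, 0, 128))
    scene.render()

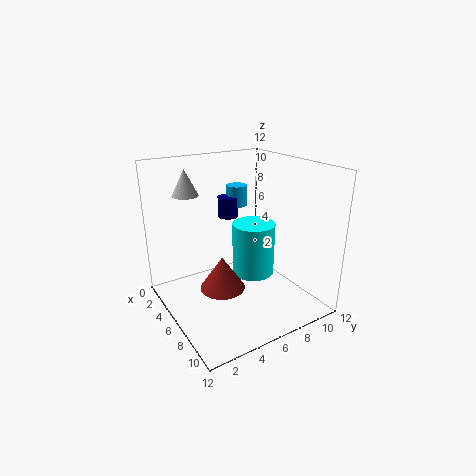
cx_1 = 5
cy_1 = 5
cz_1 = 1
r_1 = 2
cx_2 = 4
cy_2 = 9
cz_2 = 1
r_2 = 2
cx_3 = 1
cy_3 = 9
cz_3 = 7
h_3 = 2
cx_4 = 5
cy_4 = 2
cz_4 = 10
r_4 = 1
cx_5 = 1
cy_5 = 8
cz_5 = 6
r_5 = 1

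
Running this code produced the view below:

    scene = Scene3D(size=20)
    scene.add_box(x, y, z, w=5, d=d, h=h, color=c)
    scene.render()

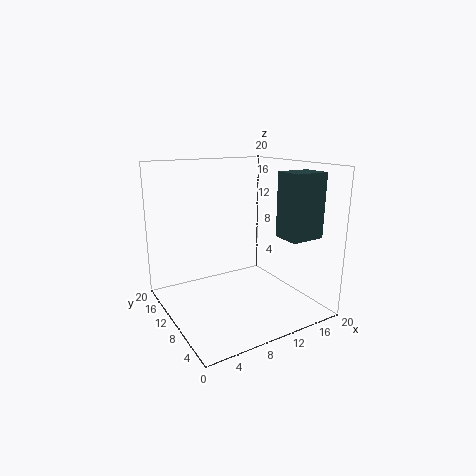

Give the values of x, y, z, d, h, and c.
x = 15; y = 4; z = 10; d = 4; h = 9; c = 'darkslategray'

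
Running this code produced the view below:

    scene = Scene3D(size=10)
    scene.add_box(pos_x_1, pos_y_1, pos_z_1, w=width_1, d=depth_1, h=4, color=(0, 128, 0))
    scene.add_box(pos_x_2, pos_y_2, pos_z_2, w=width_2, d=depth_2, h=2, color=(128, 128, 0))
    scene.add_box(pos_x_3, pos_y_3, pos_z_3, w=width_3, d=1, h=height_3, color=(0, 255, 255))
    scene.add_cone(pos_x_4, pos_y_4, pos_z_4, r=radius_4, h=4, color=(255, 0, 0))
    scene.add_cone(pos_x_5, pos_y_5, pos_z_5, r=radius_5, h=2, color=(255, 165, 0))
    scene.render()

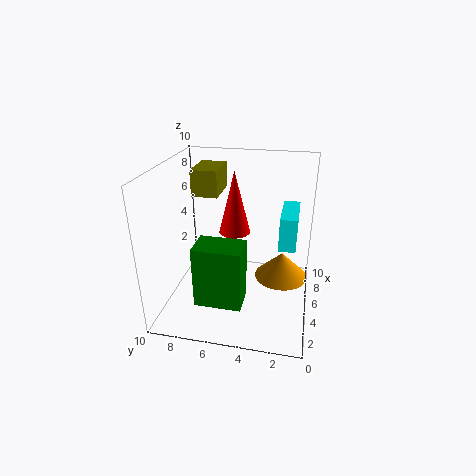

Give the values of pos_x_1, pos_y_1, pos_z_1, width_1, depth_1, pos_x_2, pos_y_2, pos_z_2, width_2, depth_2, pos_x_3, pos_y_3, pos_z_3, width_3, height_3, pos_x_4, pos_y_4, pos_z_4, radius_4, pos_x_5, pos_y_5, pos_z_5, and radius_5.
pos_x_1 = 1
pos_y_1 = 4
pos_z_1 = 2
width_1 = 2
depth_1 = 3
pos_x_2 = 7
pos_y_2 = 7
pos_z_2 = 7
width_2 = 3
depth_2 = 2
pos_x_3 = 2
pos_y_3 = 1
pos_z_3 = 6
width_3 = 3
height_3 = 2
pos_x_4 = 4
pos_y_4 = 5
pos_z_4 = 6
radius_4 = 1
pos_x_5 = 7
pos_y_5 = 2
pos_z_5 = 1
radius_5 = 2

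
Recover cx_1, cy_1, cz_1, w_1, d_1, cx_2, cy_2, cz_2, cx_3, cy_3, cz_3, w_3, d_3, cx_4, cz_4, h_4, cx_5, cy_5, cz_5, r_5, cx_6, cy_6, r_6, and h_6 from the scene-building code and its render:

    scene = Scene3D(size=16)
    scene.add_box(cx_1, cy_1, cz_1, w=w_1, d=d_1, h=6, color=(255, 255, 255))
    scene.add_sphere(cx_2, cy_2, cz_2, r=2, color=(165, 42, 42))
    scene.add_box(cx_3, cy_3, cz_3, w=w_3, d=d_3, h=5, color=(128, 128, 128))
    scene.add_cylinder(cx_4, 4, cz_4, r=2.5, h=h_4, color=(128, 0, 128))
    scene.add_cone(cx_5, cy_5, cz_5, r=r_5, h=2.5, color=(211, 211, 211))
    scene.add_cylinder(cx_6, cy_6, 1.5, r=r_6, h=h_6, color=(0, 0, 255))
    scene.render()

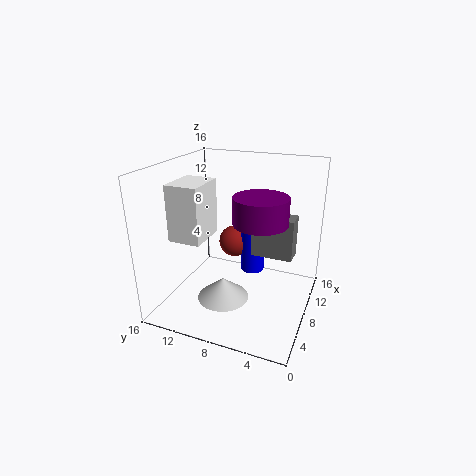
cx_1 = 3.5, cy_1 = 10.5, cz_1 = 8.5, w_1 = 4.5, d_1 = 3.5, cx_2 = 13, cy_2 = 10.5, cz_2 = 5, cx_3 = 11, cy_3 = 2.5, cz_3 = 4.5, w_3 = 2.5, d_3 = 5, cx_4 = 3.5, cz_4 = 12, h_4 = 2.5, cx_5 = 7, cy_5 = 9.5, cz_5 = 0.5, r_5 = 3, cx_6 = 13, cy_6 = 8, r_6 = 1.5, h_6 = 5.5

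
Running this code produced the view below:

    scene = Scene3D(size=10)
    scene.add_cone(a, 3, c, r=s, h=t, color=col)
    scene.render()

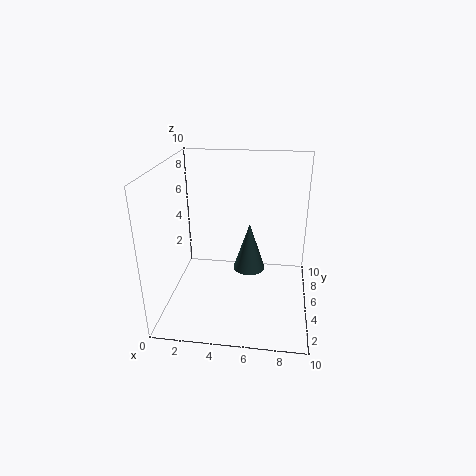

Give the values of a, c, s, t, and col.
a = 6
c = 4
s = 1
t = 3
col = 'darkslategray'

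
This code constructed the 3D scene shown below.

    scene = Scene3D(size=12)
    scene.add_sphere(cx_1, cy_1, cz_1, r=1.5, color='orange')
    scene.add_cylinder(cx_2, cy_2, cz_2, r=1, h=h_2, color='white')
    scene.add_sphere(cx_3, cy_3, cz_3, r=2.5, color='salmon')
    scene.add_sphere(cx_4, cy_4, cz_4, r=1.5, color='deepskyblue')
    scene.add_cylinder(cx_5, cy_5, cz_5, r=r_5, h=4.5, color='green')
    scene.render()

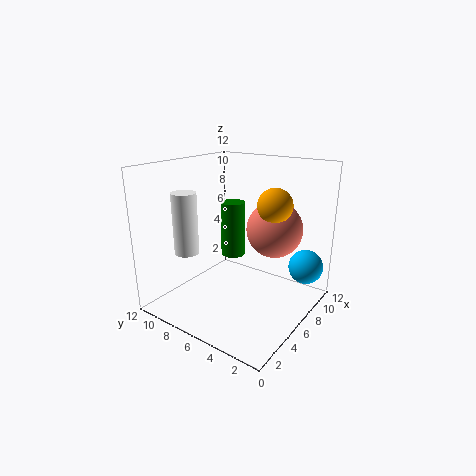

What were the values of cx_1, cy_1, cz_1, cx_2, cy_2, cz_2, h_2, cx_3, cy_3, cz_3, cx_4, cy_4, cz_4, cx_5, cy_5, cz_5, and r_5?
cx_1 = 8.5; cy_1 = 4; cz_1 = 8.5; cx_2 = 3; cy_2 = 9; cz_2 = 5; h_2 = 5; cx_3 = 9.5; cy_3 = 4.5; cz_3 = 6; cx_4 = 10; cy_4 = 1.5; cz_4 = 3; cx_5 = 6; cy_5 = 6.5; cz_5 = 4.5; r_5 = 1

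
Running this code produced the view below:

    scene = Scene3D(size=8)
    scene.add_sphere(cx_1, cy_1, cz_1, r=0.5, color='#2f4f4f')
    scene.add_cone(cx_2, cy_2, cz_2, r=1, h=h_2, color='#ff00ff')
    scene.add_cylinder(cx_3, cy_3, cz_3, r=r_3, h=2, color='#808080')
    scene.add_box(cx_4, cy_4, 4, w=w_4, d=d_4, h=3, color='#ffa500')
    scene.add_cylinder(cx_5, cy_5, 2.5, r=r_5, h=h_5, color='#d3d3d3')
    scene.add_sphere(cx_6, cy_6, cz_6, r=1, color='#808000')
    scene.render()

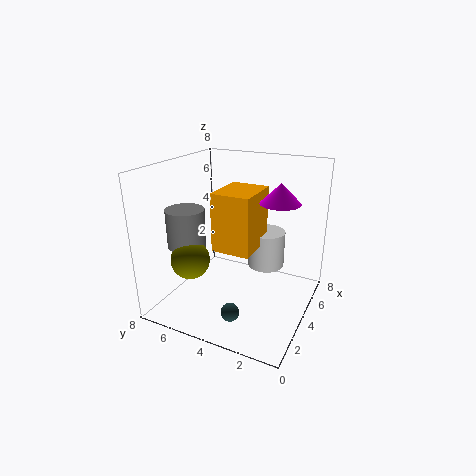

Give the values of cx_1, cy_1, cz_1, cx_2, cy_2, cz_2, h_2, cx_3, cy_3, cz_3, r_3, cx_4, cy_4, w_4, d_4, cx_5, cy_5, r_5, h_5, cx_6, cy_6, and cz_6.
cx_1 = 2, cy_1 = 3.5, cz_1 = 0.5, cx_2 = 3.5, cy_2 = 1.5, cz_2 = 6.5, h_2 = 1, cx_3 = 2, cy_3 = 6, cz_3 = 4, r_3 = 1, cx_4 = 2, cy_4 = 2.5, w_4 = 2.5, d_4 = 2, cx_5 = 4.5, cy_5 = 2.5, r_5 = 1, h_5 = 2, cx_6 = 1.5, cy_6 = 5.5, cz_6 = 3.5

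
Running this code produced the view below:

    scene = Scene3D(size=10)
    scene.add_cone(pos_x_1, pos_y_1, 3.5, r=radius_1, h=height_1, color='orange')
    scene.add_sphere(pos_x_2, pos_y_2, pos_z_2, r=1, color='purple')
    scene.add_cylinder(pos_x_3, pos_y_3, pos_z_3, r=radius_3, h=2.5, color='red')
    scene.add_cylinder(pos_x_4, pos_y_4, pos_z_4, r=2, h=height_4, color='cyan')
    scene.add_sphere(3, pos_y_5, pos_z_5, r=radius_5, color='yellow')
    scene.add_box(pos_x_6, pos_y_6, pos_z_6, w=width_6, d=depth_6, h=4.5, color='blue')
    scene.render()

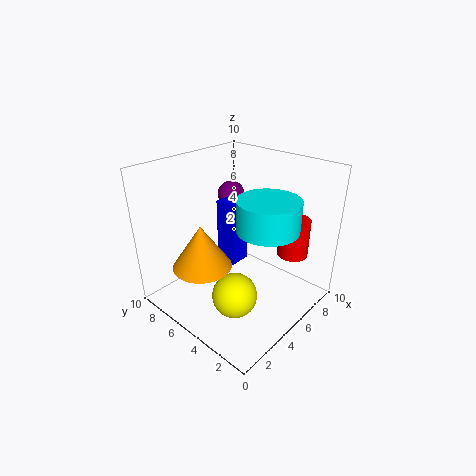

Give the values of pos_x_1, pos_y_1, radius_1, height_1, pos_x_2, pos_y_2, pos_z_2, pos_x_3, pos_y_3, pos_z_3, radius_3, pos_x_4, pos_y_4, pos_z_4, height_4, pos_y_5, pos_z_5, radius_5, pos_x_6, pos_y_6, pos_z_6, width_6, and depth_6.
pos_x_1 = 2.5; pos_y_1 = 6; radius_1 = 2; height_1 = 3; pos_x_2 = 7; pos_y_2 = 7.5; pos_z_2 = 7; pos_x_3 = 6.5; pos_y_3 = 1.5; pos_z_3 = 4.5; radius_3 = 1; pos_x_4 = 5; pos_y_4 = 2.5; pos_z_4 = 6.5; height_4 = 2; pos_y_5 = 3.5; pos_z_5 = 2; radius_5 = 1.5; pos_x_6 = 4.5; pos_y_6 = 5; pos_z_6 = 3; width_6 = 1.5; depth_6 = 1.5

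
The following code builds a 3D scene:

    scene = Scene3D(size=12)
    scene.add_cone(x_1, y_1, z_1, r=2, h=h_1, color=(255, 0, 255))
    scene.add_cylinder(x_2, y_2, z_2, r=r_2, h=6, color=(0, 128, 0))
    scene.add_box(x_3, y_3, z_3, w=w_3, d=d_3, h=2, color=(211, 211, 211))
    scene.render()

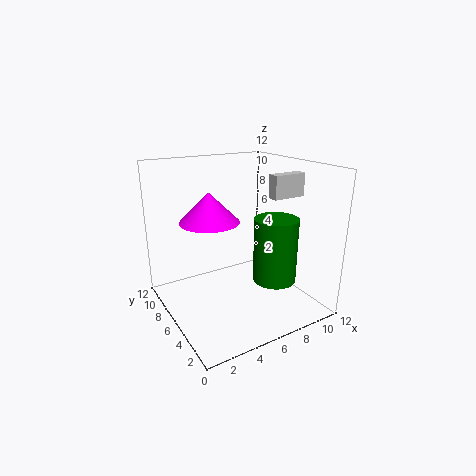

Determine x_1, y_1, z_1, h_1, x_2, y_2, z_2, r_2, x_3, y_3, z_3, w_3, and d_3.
x_1 = 2, y_1 = 3, z_1 = 9, h_1 = 2, x_2 = 10, y_2 = 6, z_2 = 1, r_2 = 2, x_3 = 9, y_3 = 5, z_3 = 9, w_3 = 3, d_3 = 1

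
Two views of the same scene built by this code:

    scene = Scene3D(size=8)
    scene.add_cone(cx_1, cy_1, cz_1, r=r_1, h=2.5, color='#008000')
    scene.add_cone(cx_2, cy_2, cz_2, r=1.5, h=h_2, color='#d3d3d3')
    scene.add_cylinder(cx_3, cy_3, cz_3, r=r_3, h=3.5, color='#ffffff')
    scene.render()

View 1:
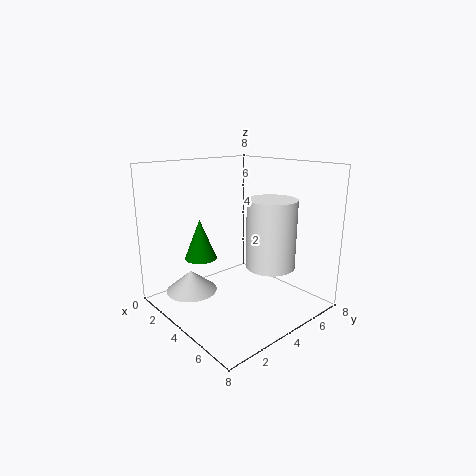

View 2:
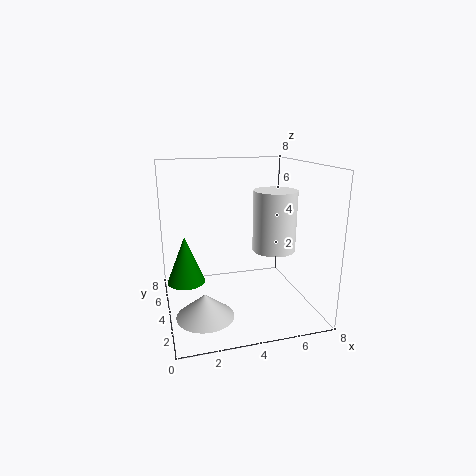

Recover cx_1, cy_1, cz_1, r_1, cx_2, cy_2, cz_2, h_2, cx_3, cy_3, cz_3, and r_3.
cx_1 = 1
cy_1 = 3.5
cz_1 = 2
r_1 = 1
cx_2 = 1.75
cy_2 = 2.25
cz_2 = 0.5
h_2 = 1.25
cx_3 = 6.25
cy_3 = 4.25
cz_3 = 3
r_3 = 1.25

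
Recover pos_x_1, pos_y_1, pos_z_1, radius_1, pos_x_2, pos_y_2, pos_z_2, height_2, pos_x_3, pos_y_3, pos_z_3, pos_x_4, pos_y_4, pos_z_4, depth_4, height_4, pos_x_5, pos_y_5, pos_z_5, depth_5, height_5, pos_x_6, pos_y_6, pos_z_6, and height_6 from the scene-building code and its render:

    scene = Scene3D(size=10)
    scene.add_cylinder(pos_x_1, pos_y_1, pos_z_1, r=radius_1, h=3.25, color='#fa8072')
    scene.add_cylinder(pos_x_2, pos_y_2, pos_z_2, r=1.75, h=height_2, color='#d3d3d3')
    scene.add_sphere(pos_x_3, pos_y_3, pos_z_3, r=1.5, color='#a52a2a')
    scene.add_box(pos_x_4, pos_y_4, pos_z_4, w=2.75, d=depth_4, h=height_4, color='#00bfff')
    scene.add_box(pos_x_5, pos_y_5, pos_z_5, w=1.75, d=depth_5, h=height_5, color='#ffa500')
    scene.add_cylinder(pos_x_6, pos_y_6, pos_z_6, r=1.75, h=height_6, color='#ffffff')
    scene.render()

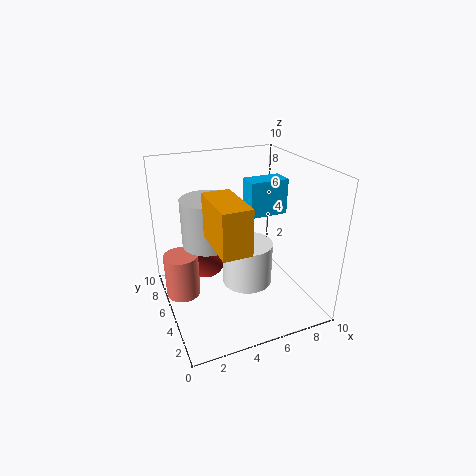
pos_x_1 = 1.25; pos_y_1 = 6.75; pos_z_1 = 0.25; radius_1 = 1.25; pos_x_2 = 3; pos_y_2 = 5.5; pos_z_2 = 4.75; height_2 = 3.25; pos_x_3 = 3.5; pos_y_3 = 8; pos_z_3 = 2; pos_x_4 = 6; pos_y_4 = 5; pos_z_4 = 6.25; depth_4 = 1.5; height_4 = 2.5; pos_x_5 = 2.25; pos_y_5 = 0.5; pos_z_5 = 6.25; depth_5 = 3.5; height_5 = 2.75; pos_x_6 = 5.5; pos_y_6 = 4.5; pos_z_6 = 1.75; height_6 = 3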